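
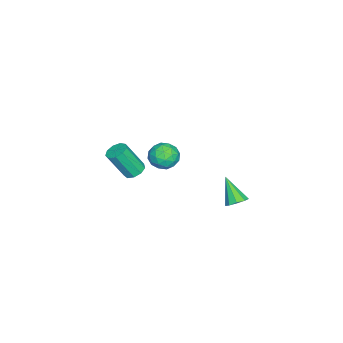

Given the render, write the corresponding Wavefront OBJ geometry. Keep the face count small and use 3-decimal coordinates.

v -1.93 -0.713 1.79
v -1.486 -0.406 1.118
v -0.734 -1.014 2.442
v -0.29 -0.707 1.77
v -0.739 -0.169 2.272
v -1.478 0.017 1.869
v -0.742 -1.437 1.691
v -1.481 -1.251 1.288
v -0.751 -0.853 1.057
v -0.75 -0.07 1.416
v -1.47 -1.35 2.144
v -1.469 -0.567 2.503
v -1.813 -0.533 1.397
v -0.407 -0.887 2.163
v -0.671 -0.571 2.459
v -0.41 -0.39 2.063
v -1.808 -0.284 1.838
v -1.547 -0.104 1.443
v -1.108 0.035 2.122
v -0.673 -1.316 2.117
v -0.412 -1.136 1.722
v -1.81 -1.03 1.497
v -1.549 -0.849 1.101
v -1.112 -1.455 1.438
v -1.12 -0.615 0.966
v -0.417 -0.793 1.349
v -0.683 -1.222 1.302
v -1.117 -1.112 1.065
v -1.119 -0.155 1.177
v -0.416 -0.332 1.56
v -0.68 -0.016 1.855
v -1.115 0.094 1.618
v -0.688 -0.418 1.141
v -1.804 -1.088 2
v -1.101 -1.265 2.383
v -1.105 -1.514 1.942
v -1.54 -1.404 1.705
v -1.803 -0.627 2.211
v -1.1 -0.805 2.594
v -1.103 -0.308 2.495
v -1.537 -0.198 2.258
v -1.532 -1.002 2.419
v -3.916 -3.266 -2.133
v -3.339 -3.466 -2.357
v -3.008 -4.354 -0.711
v -3.584 -4.154 -0.487
v -3.295 -3.073 -2.154
v -2.964 -3.962 -0.508
v -3.542 -2.77 -1.941
v -3.21 -3.659 -0.295
v -3.963 -2.699 -1.818
v -3.632 -3.588 -0.172
v -4.362 -2.893 -1.842
v -4.031 -3.782 -0.196
v -4.553 -3.262 -2.003
v -4.221 -4.151 -0.357
v -4.445 -3.632 -2.224
v -4.113 -4.521 -0.578
v -4.09 -3.831 -2.403
v -3.758 -4.72 -0.757
v -3.653 -3.765 -2.456
v -3.321 -4.654 -0.81
v -0.659 3.255 -0.465
v -0.29 2.759 -0.59
v -1.321 2.445 0.785
v -0.092 3.024 -0.314
v -0.159 3.397 -0.108
v -0.46 3.703 -0.07
v -0.854 3.799 -0.216
v -1.156 3.641 -0.479
v -1.226 3.301 -0.735
v -1.03 2.94 -0.865
v -0.66 2.726 -0.808
f 1 38 17
f 38 12 41
f 17 41 6
f 38 41 17
f 1 17 13
f 17 6 18
f 13 18 2
f 17 18 13
f 1 13 22
f 13 2 23
f 22 23 8
f 13 23 22
f 1 22 34
f 22 8 37
f 34 37 11
f 22 37 34
f 1 34 38
f 34 11 42
f 38 42 12
f 34 42 38
f 2 18 29
f 18 6 32
f 29 32 10
f 18 32 29
f 6 41 19
f 41 12 40
f 19 40 5
f 41 40 19
f 12 42 39
f 42 11 35
f 39 35 3
f 42 35 39
f 11 37 36
f 37 8 24
f 36 24 7
f 37 24 36
f 8 23 28
f 23 2 25
f 28 25 9
f 23 25 28
f 4 30 16
f 30 10 31
f 16 31 5
f 30 31 16
f 4 16 14
f 16 5 15
f 14 15 3
f 16 15 14
f 4 14 21
f 14 3 20
f 21 20 7
f 14 20 21
f 4 21 26
f 21 7 27
f 26 27 9
f 21 27 26
f 4 26 30
f 26 9 33
f 30 33 10
f 26 33 30
f 5 31 19
f 31 10 32
f 19 32 6
f 31 32 19
f 3 15 39
f 15 5 40
f 39 40 12
f 15 40 39
f 7 20 36
f 20 3 35
f 36 35 11
f 20 35 36
f 9 27 28
f 27 7 24
f 28 24 8
f 27 24 28
f 10 33 29
f 33 9 25
f 29 25 2
f 33 25 29
f 44 43 47
f 44 47 45
f 45 47 48
f 45 48 46
f 47 43 49
f 47 49 48
f 48 49 50
f 48 50 46
f 49 43 51
f 49 51 50
f 50 51 52
f 50 52 46
f 51 43 53
f 51 53 52
f 52 53 54
f 52 54 46
f 53 43 55
f 53 55 54
f 54 55 56
f 54 56 46
f 55 43 57
f 55 57 56
f 56 57 58
f 56 58 46
f 57 43 59
f 57 59 58
f 58 59 60
f 58 60 46
f 59 43 61
f 59 61 60
f 60 61 62
f 60 62 46
f 61 43 44
f 61 44 62
f 62 44 45
f 62 45 46
f 64 63 66
f 64 66 65
f 66 63 67
f 66 67 65
f 67 63 68
f 67 68 65
f 68 63 69
f 68 69 65
f 69 63 70
f 69 70 65
f 70 63 71
f 70 71 65
f 71 63 72
f 71 72 65
f 72 63 73
f 72 73 65
f 73 63 64
f 73 64 65



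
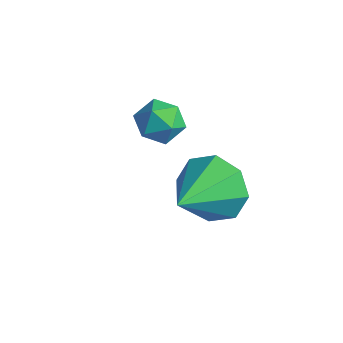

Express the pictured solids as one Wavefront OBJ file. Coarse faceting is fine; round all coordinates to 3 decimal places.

v 0.635 1.529 1.956
v 1.059 1.275 2.53
v 0.621 0.405 1.47
v 1.045 0.151 2.044
v 0.328 0.362 2.167
v 0.337 1.057 2.467
v 1.343 0.623 1.533
v 1.352 1.318 1.833
v 1.497 0.716 2.268
v 0.869 0.554 2.66
v 0.811 1.126 1.34
v 0.183 0.964 1.732
v 3.513 0.35 1.539
v 4.4 0.358 0.996
v 4.007 -1.23 2.321
v 4.469 0.727 1.697
v 3.979 0.875 2.306
v 3.216 0.715 2.466
v 2.627 0.342 2.083
v 2.557 -0.027 1.381
v 3.048 -0.176 0.772
v 3.811 -0.016 0.612
f 1 12 6
f 1 6 2
f 1 2 8
f 1 8 11
f 1 11 12
f 2 6 10
f 6 12 5
f 12 11 3
f 11 8 7
f 8 2 9
f 4 10 5
f 4 5 3
f 4 3 7
f 4 7 9
f 4 9 10
f 5 10 6
f 3 5 12
f 7 3 11
f 9 7 8
f 10 9 2
f 14 13 16
f 14 16 15
f 16 13 17
f 16 17 15
f 17 13 18
f 17 18 15
f 18 13 19
f 18 19 15
f 19 13 20
f 19 20 15
f 20 13 21
f 20 21 15
f 21 13 22
f 21 22 15
f 22 13 14
f 22 14 15



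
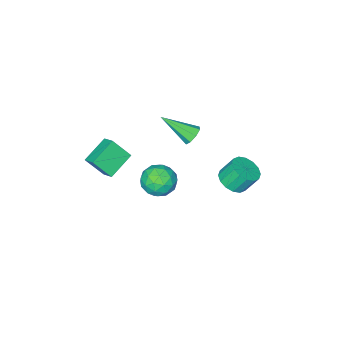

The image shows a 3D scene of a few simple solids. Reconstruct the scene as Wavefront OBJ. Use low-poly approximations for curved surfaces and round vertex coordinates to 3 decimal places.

v 2.021 -1.414 3.332
v 2.146 -0.576 3.825
v 3.548 -1.208 2.592
v 3.674 -0.37 3.085
v 2.666 -2.17 4.455
v 2.792 -1.332 4.948
v 4.194 -1.964 3.715
v 4.319 -1.126 4.208
v -3.359 1.458 -0.541
v -2.511 1.824 -0.321
v -3.032 2.349 0.82
v -3.881 1.982 0.601
v -2.736 2.173 -0.585
v -3.258 2.698 0.556
v -3.128 2.33 -0.836
v -3.65 2.855 0.305
v -3.582 2.254 -1.009
v -4.104 2.778 0.132
v -3.977 1.964 -1.056
v -4.498 2.488 0.085
v -4.205 1.538 -0.965
v -4.727 2.063 0.177
v -4.208 1.091 -0.76
v -4.729 1.616 0.381
v -3.982 0.742 -0.496
v -4.504 1.267 0.645
v -3.59 0.585 -0.245
v -4.112 1.11 0.896
v -3.136 0.662 -0.072
v -3.658 1.186 1.069
v -2.742 0.952 -0.025
v -3.263 1.476 1.116
v -2.513 1.377 -0.117
v -3.035 1.902 1.025
v -2.151 -0.502 2.883
v -1.612 -0.091 2.937
v -1.129 -1.998 4.097
v -1.958 -0.017 3.319
v -2.417 -0.228 3.445
v -2.72 -0.6 3.242
v -2.689 -0.914 2.829
v -2.343 -0.988 2.447
v -1.884 -0.777 2.321
v -1.581 -0.405 2.524
v -0.293 0.269 1.169
v 0.26 0.529 0.263
v 1.1 -0.649 1.757
v 1.653 -0.389 0.851
v 1.422 0.383 1.589
v 0.56 0.95 1.226
v 0.8 -1.07 0.794
v -0.062 -0.503 0.431
v 0.935 -0.299 0.031
v 1.32 0.599 0.522
v 0.04 -0.719 1.498
v 0.425 0.179 1.989
v -0.139 0.48 0.664
v 1.499 -0.6 1.356
v 1.363 -0.145 1.79
v 1.688 0.007 1.257
v 0.037 0.727 1.23
v 0.363 0.88 0.697
v 1.046 0.794 1.477
v 0.997 -1 1.323
v 1.323 -0.847 0.79
v -0.328 -0.127 0.763
v -0.003 0.025 0.23
v 0.314 -0.914 0.543
v 0.583 0.145 -0.005
v 1.402 -0.394 0.341
v 0.9 -0.795 0.308
v 0.394 -0.461 0.094
v 0.809 0.673 0.284
v 1.628 0.134 0.629
v 1.492 0.588 1.063
v 0.986 0.921 0.85
v 1.206 0.186 0.147
v -0.268 -0.254 1.391
v 0.551 -0.793 1.736
v 0.374 -1.041 1.17
v -0.132 -0.708 0.957
v -0.042 0.274 1.679
v 0.777 -0.265 2.025
v 0.966 0.341 1.926
v 0.46 0.675 1.712
v 0.154 -0.306 1.873
f 2 4 1
f 5 2 1
f 1 4 3
f 3 5 1
f 2 8 4
f 6 2 5
f 6 8 2
f 4 8 3
f 7 5 3
f 3 8 7
f 7 6 5
f 8 6 7
f 10 9 13
f 10 13 11
f 11 13 14
f 11 14 12
f 13 9 15
f 13 15 14
f 14 15 16
f 14 16 12
f 15 9 17
f 15 17 16
f 16 17 18
f 16 18 12
f 17 9 19
f 17 19 18
f 18 19 20
f 18 20 12
f 19 9 21
f 19 21 20
f 20 21 22
f 20 22 12
f 21 9 23
f 21 23 22
f 22 23 24
f 22 24 12
f 23 9 25
f 23 25 24
f 24 25 26
f 24 26 12
f 25 9 27
f 25 27 26
f 26 27 28
f 26 28 12
f 27 9 29
f 27 29 28
f 28 29 30
f 28 30 12
f 29 9 31
f 29 31 30
f 30 31 32
f 30 32 12
f 31 9 33
f 31 33 32
f 32 33 34
f 32 34 12
f 33 9 10
f 33 10 34
f 34 10 11
f 34 11 12
f 36 35 38
f 36 38 37
f 38 35 39
f 38 39 37
f 39 35 40
f 39 40 37
f 40 35 41
f 40 41 37
f 41 35 42
f 41 42 37
f 42 35 43
f 42 43 37
f 43 35 44
f 43 44 37
f 44 35 36
f 44 36 37
f 45 82 61
f 82 56 85
f 61 85 50
f 82 85 61
f 45 61 57
f 61 50 62
f 57 62 46
f 61 62 57
f 45 57 66
f 57 46 67
f 66 67 52
f 57 67 66
f 45 66 78
f 66 52 81
f 78 81 55
f 66 81 78
f 45 78 82
f 78 55 86
f 82 86 56
f 78 86 82
f 46 62 73
f 62 50 76
f 73 76 54
f 62 76 73
f 50 85 63
f 85 56 84
f 63 84 49
f 85 84 63
f 56 86 83
f 86 55 79
f 83 79 47
f 86 79 83
f 55 81 80
f 81 52 68
f 80 68 51
f 81 68 80
f 52 67 72
f 67 46 69
f 72 69 53
f 67 69 72
f 48 74 60
f 74 54 75
f 60 75 49
f 74 75 60
f 48 60 58
f 60 49 59
f 58 59 47
f 60 59 58
f 48 58 65
f 58 47 64
f 65 64 51
f 58 64 65
f 48 65 70
f 65 51 71
f 70 71 53
f 65 71 70
f 48 70 74
f 70 53 77
f 74 77 54
f 70 77 74
f 49 75 63
f 75 54 76
f 63 76 50
f 75 76 63
f 47 59 83
f 59 49 84
f 83 84 56
f 59 84 83
f 51 64 80
f 64 47 79
f 80 79 55
f 64 79 80
f 53 71 72
f 71 51 68
f 72 68 52
f 71 68 72
f 54 77 73
f 77 53 69
f 73 69 46
f 77 69 73



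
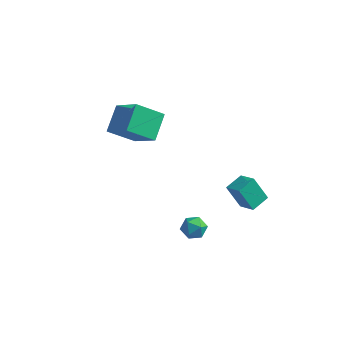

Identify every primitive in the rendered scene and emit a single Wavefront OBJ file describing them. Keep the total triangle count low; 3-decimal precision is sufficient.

v -4.793 -0.566 2.901
v -3.365 -1.181 4.078
v -4.958 0.726 3.776
v -3.53 0.112 4.954
v -3.69 0.208 1.966
v -2.262 -0.406 3.144
v -3.855 1.501 2.842
v -2.427 0.886 4.019
v 0.694 -1.71 -0.677
v 1.318 -1.993 -0.566
v 0.222 -2.727 -0.614
v 0.846 -3.01 -0.503
v 0.556 -2.608 -0.017
v 0.847 -1.98 -0.056
v 0.693 -2.74 -1.124
v 0.984 -2.112 -1.163
v 1.317 -2.629 -0.842
v 1.232 -2.548 -0.158
v 0.308 -2.172 -1.022
v 0.223 -2.091 -0.338
v 1.041 0.552 0.084
v 1.908 0.137 0.576
v 1.36 1.511 0.331
v 2.227 1.095 0.823
v 1.773 0.625 -1.143
v 2.64 0.209 -0.651
v 2.092 1.583 -0.896
v 2.959 1.168 -0.404
f 2 4 1
f 5 2 1
f 1 4 3
f 3 5 1
f 2 8 4
f 6 2 5
f 6 8 2
f 4 8 3
f 7 5 3
f 3 8 7
f 7 6 5
f 8 6 7
f 9 20 14
f 9 14 10
f 9 10 16
f 9 16 19
f 9 19 20
f 10 14 18
f 14 20 13
f 20 19 11
f 19 16 15
f 16 10 17
f 12 18 13
f 12 13 11
f 12 11 15
f 12 15 17
f 12 17 18
f 13 18 14
f 11 13 20
f 15 11 19
f 17 15 16
f 18 17 10
f 22 24 21
f 25 22 21
f 21 24 23
f 23 25 21
f 22 28 24
f 26 22 25
f 26 28 22
f 24 28 23
f 27 25 23
f 23 28 27
f 27 26 25
f 28 26 27



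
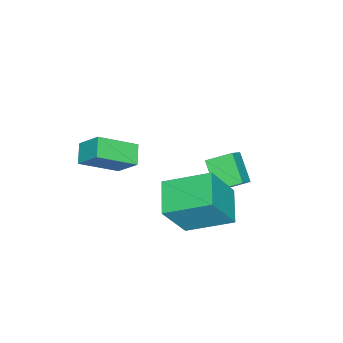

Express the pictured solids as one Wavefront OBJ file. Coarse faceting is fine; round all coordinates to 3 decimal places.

v 0.381 -0.608 -1.955
v 1.311 -1.156 -0.084
v -0.321 1.231 -1.067
v 0.608 0.683 0.804
v 1.712 0.117 -2.404
v 2.641 -0.431 -0.533
v 1.009 1.956 -1.516
v 1.939 1.408 0.355
v -2.969 -1.036 -2.718
v -2.258 -1.054 -2.089
v -3.456 -0.04 -2.139
v -2.744 -0.058 -1.51
v -2.176 -0.142 -3.59
v -1.464 -0.16 -2.961
v -2.662 0.854 -3.011
v -1.951 0.836 -2.382
v 1.1 -3.24 -0.662
v 0.317 -3.627 -0.241
v 1.182 -2.312 0.343
v 0.399 -2.7 0.764
v 2.221 -4.42 0.336
v 1.438 -4.808 0.757
v 2.303 -3.493 1.341
v 1.52 -3.88 1.762
f 2 4 1
f 5 2 1
f 1 4 3
f 3 5 1
f 2 8 4
f 6 2 5
f 6 8 2
f 4 8 3
f 7 5 3
f 3 8 7
f 7 6 5
f 8 6 7
f 10 12 9
f 13 10 9
f 9 12 11
f 11 13 9
f 10 16 12
f 14 10 13
f 14 16 10
f 12 16 11
f 15 13 11
f 11 16 15
f 15 14 13
f 16 14 15
f 18 20 17
f 21 18 17
f 17 20 19
f 19 21 17
f 18 24 20
f 22 18 21
f 22 24 18
f 20 24 19
f 23 21 19
f 19 24 23
f 23 22 21
f 24 22 23



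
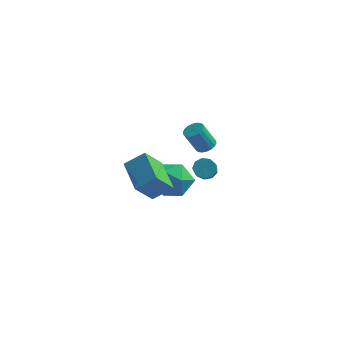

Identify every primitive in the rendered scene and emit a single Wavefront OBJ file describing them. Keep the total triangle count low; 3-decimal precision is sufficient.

v 3.473 3.255 -2.213
v 4.085 3.324 -2.345
v 4.559 1.734 -0.979
v 3.947 1.665 -0.847
v 3.977 3.577 -2.014
v 4.45 1.986 -0.647
v 3.633 3.679 -1.775
v 4.106 2.089 -0.409
v 3.214 3.583 -1.742
v 3.687 1.992 -0.375
v 2.916 3.334 -1.929
v 3.39 1.743 -0.563
v 2.88 3.048 -2.25
v 3.353 1.457 -0.883
v 3.121 2.859 -2.553
v 3.594 1.268 -1.186
v 3.527 2.855 -2.697
v 4 1.265 -1.33
v 3.908 3.039 -2.615
v 4.381 1.449 -1.249
v 2.173 0.412 -0.162
v 3.265 0.197 0.254
v 2.555 -0.657 -1.714
v 3.647 -0.872 -1.298
v 2.701 -1.34 -0.753
v 2.465 -0.68 0.206
v 3.355 0.22 -1.666
v 3.119 0.88 -0.707
v 3.996 0.079 -0.675
v 3.591 -0.886 -0.111
v 2.229 0.426 -1.349
v 1.824 -0.539 -0.785
v 2.805 -2.852 -0.333
v 2.26 -3.799 0.956
v 1.651 -1.403 0.243
v 1.105 -2.35 1.532
v 3.755 -2.39 0.408
v 3.209 -3.337 1.697
v 2.6 -0.941 0.984
v 2.055 -1.888 2.273
v 3.173 4.122 -0.949
v 3.6 4.461 -0.675
v 3.014 4.117 0.663
v 2.587 3.778 0.389
v 3.399 4.639 -0.717
v 2.813 4.295 0.621
v 3.153 4.715 -0.805
v 2.568 4.37 0.533
v 2.912 4.673 -0.921
v 2.326 4.329 0.416
v 2.722 4.522 -1.043
v 2.136 4.178 0.294
v 2.621 4.292 -1.146
v 2.036 3.948 0.191
v 2.63 4.028 -1.211
v 2.044 3.684 0.127
v 2.746 3.783 -1.223
v 2.16 3.439 0.115
v 2.947 3.605 -1.181
v 2.361 3.261 0.157
v 3.192 3.53 -1.093
v 2.607 3.185 0.245
v 3.434 3.571 -0.976
v 2.848 3.227 0.361
v 3.624 3.722 -0.854
v 3.038 3.378 0.483
v 3.724 3.952 -0.751
v 3.139 3.608 0.586
v 3.716 4.216 -0.687
v 3.13 3.872 0.651
f 2 1 5
f 2 5 3
f 3 5 6
f 3 6 4
f 5 1 7
f 5 7 6
f 6 7 8
f 6 8 4
f 7 1 9
f 7 9 8
f 8 9 10
f 8 10 4
f 9 1 11
f 9 11 10
f 10 11 12
f 10 12 4
f 11 1 13
f 11 13 12
f 12 13 14
f 12 14 4
f 13 1 15
f 13 15 14
f 14 15 16
f 14 16 4
f 15 1 17
f 15 17 16
f 16 17 18
f 16 18 4
f 17 1 19
f 17 19 18
f 18 19 20
f 18 20 4
f 19 1 2
f 19 2 20
f 20 2 3
f 20 3 4
f 21 32 26
f 21 26 22
f 21 22 28
f 21 28 31
f 21 31 32
f 22 26 30
f 26 32 25
f 32 31 23
f 31 28 27
f 28 22 29
f 24 30 25
f 24 25 23
f 24 23 27
f 24 27 29
f 24 29 30
f 25 30 26
f 23 25 32
f 27 23 31
f 29 27 28
f 30 29 22
f 34 36 33
f 37 34 33
f 33 36 35
f 35 37 33
f 34 40 36
f 38 34 37
f 38 40 34
f 36 40 35
f 39 37 35
f 35 40 39
f 39 38 37
f 40 38 39
f 42 41 45
f 42 45 43
f 43 45 46
f 43 46 44
f 45 41 47
f 45 47 46
f 46 47 48
f 46 48 44
f 47 41 49
f 47 49 48
f 48 49 50
f 48 50 44
f 49 41 51
f 49 51 50
f 50 51 52
f 50 52 44
f 51 41 53
f 51 53 52
f 52 53 54
f 52 54 44
f 53 41 55
f 53 55 54
f 54 55 56
f 54 56 44
f 55 41 57
f 55 57 56
f 56 57 58
f 56 58 44
f 57 41 59
f 57 59 58
f 58 59 60
f 58 60 44
f 59 41 61
f 59 61 60
f 60 61 62
f 60 62 44
f 61 41 63
f 61 63 62
f 62 63 64
f 62 64 44
f 63 41 65
f 63 65 64
f 64 65 66
f 64 66 44
f 65 41 67
f 65 67 66
f 66 67 68
f 66 68 44
f 67 41 69
f 67 69 68
f 68 69 70
f 68 70 44
f 69 41 42
f 69 42 70
f 70 42 43
f 70 43 44



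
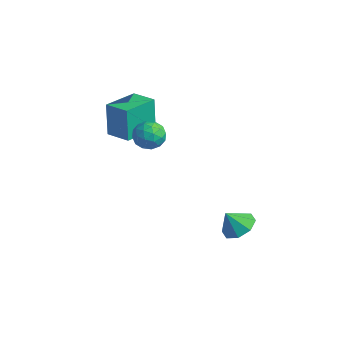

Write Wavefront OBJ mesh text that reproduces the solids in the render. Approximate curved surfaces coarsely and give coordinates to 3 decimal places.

v -0.945 -0.153 2.598
v -0.183 -0.182 2.326
v -1.237 -1.218 1.894
v -0.475 -1.247 1.622
v -0.634 -1.41 2.399
v -0.453 -0.751 2.834
v -0.967 -0.649 1.386
v -0.786 0.01 1.821
v -0.197 -0.488 1.577
v 0.009 -0.958 2.203
v -1.429 -0.442 2.017
v -1.223 -0.912 2.643
v -0.538 -0.074 2.524
v -0.882 -1.326 1.696
v -0.975 -1.422 2.153
v -0.527 -1.439 1.993
v -0.697 -0.408 2.822
v -0.249 -0.425 2.662
v -0.514 -1.147 2.706
v -1.171 -0.975 1.558
v -0.723 -0.992 1.398
v -0.893 0.039 2.227
v -0.445 0.022 2.067
v -0.906 -0.253 1.514
v -0.098 -0.271 1.923
v -0.27 -0.897 1.51
v -0.559 -0.546 1.371
v -0.453 -0.159 1.626
v 0.023 -0.547 2.291
v -0.149 -1.174 1.878
v -0.242 -1.269 2.335
v -0.136 -0.882 2.59
v 0.015 -0.728 1.851
v -1.271 -0.226 2.342
v -1.443 -0.853 1.929
v -1.284 -0.518 1.63
v -1.178 -0.131 1.885
v -1.15 -0.503 2.71
v -1.322 -1.129 2.297
v -0.967 -1.241 2.594
v -0.861 -0.854 2.849
v -1.435 -0.672 2.369
v 1.54 2.646 -4.252
v 2.403 2.62 -3.997
v 1.24 2.094 -3.288
v 2.079 3.186 -3.774
v 1.44 3.435 -3.831
v 0.859 3.222 -4.134
v 0.678 2.672 -4.506
v 1.001 2.106 -4.729
v 1.641 1.857 -4.672
v 2.222 2.069 -4.369
v -3.814 -0.772 0.464
v -4.048 -0.663 2.286
v -4.168 1.027 0.311
v -4.402 1.136 2.133
v -2.578 -0.516 0.607
v -2.812 -0.407 2.429
v -2.932 1.283 0.454
v -3.166 1.392 2.276
f 1 38 17
f 38 12 41
f 17 41 6
f 38 41 17
f 1 17 13
f 17 6 18
f 13 18 2
f 17 18 13
f 1 13 22
f 13 2 23
f 22 23 8
f 13 23 22
f 1 22 34
f 22 8 37
f 34 37 11
f 22 37 34
f 1 34 38
f 34 11 42
f 38 42 12
f 34 42 38
f 2 18 29
f 18 6 32
f 29 32 10
f 18 32 29
f 6 41 19
f 41 12 40
f 19 40 5
f 41 40 19
f 12 42 39
f 42 11 35
f 39 35 3
f 42 35 39
f 11 37 36
f 37 8 24
f 36 24 7
f 37 24 36
f 8 23 28
f 23 2 25
f 28 25 9
f 23 25 28
f 4 30 16
f 30 10 31
f 16 31 5
f 30 31 16
f 4 16 14
f 16 5 15
f 14 15 3
f 16 15 14
f 4 14 21
f 14 3 20
f 21 20 7
f 14 20 21
f 4 21 26
f 21 7 27
f 26 27 9
f 21 27 26
f 4 26 30
f 26 9 33
f 30 33 10
f 26 33 30
f 5 31 19
f 31 10 32
f 19 32 6
f 31 32 19
f 3 15 39
f 15 5 40
f 39 40 12
f 15 40 39
f 7 20 36
f 20 3 35
f 36 35 11
f 20 35 36
f 9 27 28
f 27 7 24
f 28 24 8
f 27 24 28
f 10 33 29
f 33 9 25
f 29 25 2
f 33 25 29
f 44 43 46
f 44 46 45
f 46 43 47
f 46 47 45
f 47 43 48
f 47 48 45
f 48 43 49
f 48 49 45
f 49 43 50
f 49 50 45
f 50 43 51
f 50 51 45
f 51 43 52
f 51 52 45
f 52 43 44
f 52 44 45
f 54 56 53
f 57 54 53
f 53 56 55
f 55 57 53
f 54 60 56
f 58 54 57
f 58 60 54
f 56 60 55
f 59 57 55
f 55 60 59
f 59 58 57
f 60 58 59



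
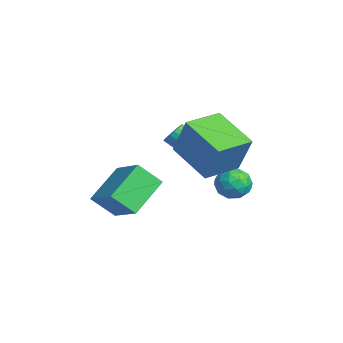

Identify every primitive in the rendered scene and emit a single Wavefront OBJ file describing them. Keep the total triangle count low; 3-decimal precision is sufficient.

v 2.259 -0.534 -0.756
v 2.985 -0.219 0.949
v 1.543 0.964 -0.727
v 2.269 1.278 0.978
v 3.931 0.282 -1.618
v 4.657 0.596 0.087
v 3.215 1.779 -1.589
v 3.941 2.094 0.116
v 2.167 2.454 -2.716
v 2.454 2.156 -3.4
v 1.046 1.844 -2.92
v 1.333 1.546 -3.604
v 1.626 1.295 -2.905
v 2.32 1.672 -2.778
v 1.18 2.328 -3.542
v 1.874 2.705 -3.415
v 1.844 2.078 -3.91
v 2.12 1.44 -3.516
v 1.38 2.56 -2.804
v 1.656 1.922 -2.41
v 2.409 2.359 -3.04
v 1.091 1.641 -3.28
v 1.264 1.494 -2.869
v 1.432 1.319 -3.271
v 2.33 2.074 -2.675
v 2.499 1.899 -3.077
v 2.012 1.393 -2.786
v 1.001 2.101 -3.243
v 1.17 1.926 -3.645
v 2.068 2.681 -3.049
v 2.236 2.506 -3.451
v 1.488 2.607 -3.534
v 2.219 2.138 -3.742
v 1.56 1.779 -3.862
v 1.47 2.239 -3.825
v 1.878 2.46 -3.751
v 2.381 1.762 -3.51
v 1.722 1.404 -3.63
v 1.895 1.256 -3.219
v 2.302 1.478 -3.145
v 2.023 1.717 -3.81
v 1.778 2.596 -2.69
v 1.119 2.238 -2.81
v 1.198 2.522 -3.175
v 1.605 2.744 -3.101
v 1.94 2.221 -2.458
v 1.281 1.862 -2.578
v 1.622 1.54 -2.569
v 2.03 1.761 -2.495
v 1.477 2.283 -2.51
v 1.084 0.731 -1.446
v 1.313 0.989 -1.018
v 0.786 0.148 -0.226
v 0.556 -0.111 -0.654
v 1.113 1.097 -1.037
v 0.585 0.256 -0.245
v 0.907 1.142 -1.127
v 0.379 0.301 -0.335
v 0.732 1.116 -1.271
v 0.204 0.275 -0.48
v 0.618 1.023 -1.446
v 0.09 0.182 -0.655
v 0.584 0.879 -1.621
v 0.056 0.038 -0.829
v 0.637 0.71 -1.766
v 0.109 -0.131 -0.974
v 0.767 0.544 -1.855
v 0.239 -0.297 -1.063
v 0.952 0.411 -1.874
v 0.424 -0.43 -1.082
v 1.16 0.333 -1.818
v 0.632 -0.508 -1.026
v 1.354 0.323 -1.698
v 0.826 -0.518 -0.907
v 1.502 0.384 -1.535
v 0.974 -0.457 -0.743
v 1.578 0.505 -1.356
v 1.05 -0.336 -0.564
v 1.568 0.665 -1.193
v 1.04 -0.176 -0.401
v 1.474 0.836 -1.073
v 0.946 -0.005 -0.281
v 1.778 -2.699 -4.324
v 1.58 -3.614 -3.393
v 0.768 -1.424 -3.285
v 0.57 -2.339 -2.355
v 3.23 -2.201 -3.525
v 3.032 -3.116 -2.595
v 2.22 -0.926 -2.487
v 2.022 -1.841 -1.556
f 2 4 1
f 5 2 1
f 1 4 3
f 3 5 1
f 2 8 4
f 6 2 5
f 6 8 2
f 4 8 3
f 7 5 3
f 3 8 7
f 7 6 5
f 8 6 7
f 9 46 25
f 46 20 49
f 25 49 14
f 46 49 25
f 9 25 21
f 25 14 26
f 21 26 10
f 25 26 21
f 9 21 30
f 21 10 31
f 30 31 16
f 21 31 30
f 9 30 42
f 30 16 45
f 42 45 19
f 30 45 42
f 9 42 46
f 42 19 50
f 46 50 20
f 42 50 46
f 10 26 37
f 26 14 40
f 37 40 18
f 26 40 37
f 14 49 27
f 49 20 48
f 27 48 13
f 49 48 27
f 20 50 47
f 50 19 43
f 47 43 11
f 50 43 47
f 19 45 44
f 45 16 32
f 44 32 15
f 45 32 44
f 16 31 36
f 31 10 33
f 36 33 17
f 31 33 36
f 12 38 24
f 38 18 39
f 24 39 13
f 38 39 24
f 12 24 22
f 24 13 23
f 22 23 11
f 24 23 22
f 12 22 29
f 22 11 28
f 29 28 15
f 22 28 29
f 12 29 34
f 29 15 35
f 34 35 17
f 29 35 34
f 12 34 38
f 34 17 41
f 38 41 18
f 34 41 38
f 13 39 27
f 39 18 40
f 27 40 14
f 39 40 27
f 11 23 47
f 23 13 48
f 47 48 20
f 23 48 47
f 15 28 44
f 28 11 43
f 44 43 19
f 28 43 44
f 17 35 36
f 35 15 32
f 36 32 16
f 35 32 36
f 18 41 37
f 41 17 33
f 37 33 10
f 41 33 37
f 52 51 55
f 52 55 53
f 53 55 56
f 53 56 54
f 55 51 57
f 55 57 56
f 56 57 58
f 56 58 54
f 57 51 59
f 57 59 58
f 58 59 60
f 58 60 54
f 59 51 61
f 59 61 60
f 60 61 62
f 60 62 54
f 61 51 63
f 61 63 62
f 62 63 64
f 62 64 54
f 63 51 65
f 63 65 64
f 64 65 66
f 64 66 54
f 65 51 67
f 65 67 66
f 66 67 68
f 66 68 54
f 67 51 69
f 67 69 68
f 68 69 70
f 68 70 54
f 69 51 71
f 69 71 70
f 70 71 72
f 70 72 54
f 71 51 73
f 71 73 72
f 72 73 74
f 72 74 54
f 73 51 75
f 73 75 74
f 74 75 76
f 74 76 54
f 75 51 77
f 75 77 76
f 76 77 78
f 76 78 54
f 77 51 79
f 77 79 78
f 78 79 80
f 78 80 54
f 79 51 81
f 79 81 80
f 80 81 82
f 80 82 54
f 81 51 52
f 81 52 82
f 82 52 53
f 82 53 54
f 84 86 83
f 87 84 83
f 83 86 85
f 85 87 83
f 84 90 86
f 88 84 87
f 88 90 84
f 86 90 85
f 89 87 85
f 85 90 89
f 89 88 87
f 90 88 89



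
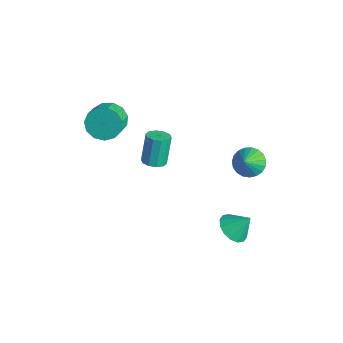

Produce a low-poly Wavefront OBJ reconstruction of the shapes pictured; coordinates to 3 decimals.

v -3.53 -2.063 3.175
v -2.775 -1.766 2.525
v -1.934 -2.479 3.175
v -2.69 -2.777 3.825
v -2.78 -1.375 2.961
v -1.94 -2.088 3.612
v -3.024 -1.202 3.465
v -2.184 -1.916 4.116
v -3.429 -1.303 3.877
v -2.588 -2.017 4.528
v -3.865 -1.645 4.066
v -3.025 -2.359 4.717
v -4.196 -2.12 3.972
v -3.355 -2.834 4.622
v -4.315 -2.577 3.625
v -3.474 -3.29 4.275
v -4.185 -2.871 3.135
v -3.344 -3.584 3.785
v -3.847 -2.908 2.657
v -3.006 -3.621 3.308
v -3.408 -2.677 2.344
v -2.568 -3.391 2.995
v -3.009 -2.251 2.295
v -2.168 -2.965 2.945
v 2.647 2.981 2.74
v 3.421 3.016 2.283
v 3.253 2.339 3.72
v 3.434 3.332 2.482
v 3.311 3.588 2.726
v 3.072 3.739 2.972
v 2.761 3.759 3.178
v 2.429 3.644 3.308
v 2.135 3.414 3.34
v 1.929 3.11 3.268
v 1.848 2.783 3.104
v 1.904 2.491 2.878
v 2.089 2.283 2.628
v 2.371 2.196 2.397
v 2.7 2.244 2.225
v 3.019 2.42 2.142
v 3.275 2.693 2.163
v -3.106 0.339 -1.564
v -2.712 -0.19 -1.302
v -3.159 0.332 0.426
v -3.554 0.861 0.164
v -2.455 0.163 -1.342
v -2.902 0.686 0.386
v -2.447 0.584 -1.467
v -2.894 1.106 0.261
v -2.691 0.911 -1.629
v -3.138 1.433 0.099
v -3.093 1.019 -1.766
v -3.541 1.542 -0.038
v -3.501 0.868 -1.826
v -3.948 1.39 -0.098
v -3.758 0.514 -1.786
v -4.205 1.037 -0.058
v -3.766 0.094 -1.661
v -4.213 0.616 0.067
v -3.522 -0.233 -1.499
v -3.969 0.289 0.229
v -3.119 -0.342 -1.362
v -3.567 0.181 0.366
v 3.58 1.629 -1.622
v 4.33 1.052 -1.542
v 4.04 2.371 -0.578
v 4.473 1.404 -1.855
v 4.377 1.816 -2.105
v 4.067 2.178 -2.226
v 3.626 2.393 -2.185
v 3.174 2.404 -1.993
v 2.83 2.207 -1.701
v 2.687 1.855 -1.389
v 2.784 1.443 -1.138
v 3.094 1.081 -1.018
v 3.534 0.866 -1.059
v 3.987 0.855 -1.251
f 2 1 5
f 2 5 3
f 3 5 6
f 3 6 4
f 5 1 7
f 5 7 6
f 6 7 8
f 6 8 4
f 7 1 9
f 7 9 8
f 8 9 10
f 8 10 4
f 9 1 11
f 9 11 10
f 10 11 12
f 10 12 4
f 11 1 13
f 11 13 12
f 12 13 14
f 12 14 4
f 13 1 15
f 13 15 14
f 14 15 16
f 14 16 4
f 15 1 17
f 15 17 16
f 16 17 18
f 16 18 4
f 17 1 19
f 17 19 18
f 18 19 20
f 18 20 4
f 19 1 21
f 19 21 20
f 20 21 22
f 20 22 4
f 21 1 23
f 21 23 22
f 22 23 24
f 22 24 4
f 23 1 2
f 23 2 24
f 24 2 3
f 24 3 4
f 26 25 28
f 26 28 27
f 28 25 29
f 28 29 27
f 29 25 30
f 29 30 27
f 30 25 31
f 30 31 27
f 31 25 32
f 31 32 27
f 32 25 33
f 32 33 27
f 33 25 34
f 33 34 27
f 34 25 35
f 34 35 27
f 35 25 36
f 35 36 27
f 36 25 37
f 36 37 27
f 37 25 38
f 37 38 27
f 38 25 39
f 38 39 27
f 39 25 40
f 39 40 27
f 40 25 41
f 40 41 27
f 41 25 26
f 41 26 27
f 43 42 46
f 43 46 44
f 44 46 47
f 44 47 45
f 46 42 48
f 46 48 47
f 47 48 49
f 47 49 45
f 48 42 50
f 48 50 49
f 49 50 51
f 49 51 45
f 50 42 52
f 50 52 51
f 51 52 53
f 51 53 45
f 52 42 54
f 52 54 53
f 53 54 55
f 53 55 45
f 54 42 56
f 54 56 55
f 55 56 57
f 55 57 45
f 56 42 58
f 56 58 57
f 57 58 59
f 57 59 45
f 58 42 60
f 58 60 59
f 59 60 61
f 59 61 45
f 60 42 62
f 60 62 61
f 61 62 63
f 61 63 45
f 62 42 43
f 62 43 63
f 63 43 44
f 63 44 45
f 65 64 67
f 65 67 66
f 67 64 68
f 67 68 66
f 68 64 69
f 68 69 66
f 69 64 70
f 69 70 66
f 70 64 71
f 70 71 66
f 71 64 72
f 71 72 66
f 72 64 73
f 72 73 66
f 73 64 74
f 73 74 66
f 74 64 75
f 74 75 66
f 75 64 76
f 75 76 66
f 76 64 77
f 76 77 66
f 77 64 65
f 77 65 66



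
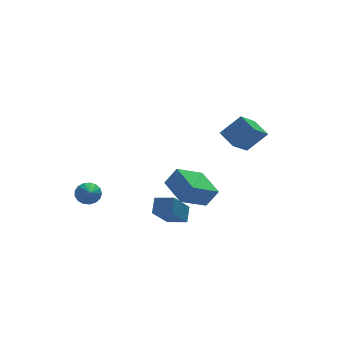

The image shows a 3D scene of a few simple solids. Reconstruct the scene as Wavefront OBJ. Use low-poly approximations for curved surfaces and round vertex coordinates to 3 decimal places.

v 3.699 -2.362 2.779
v 3.372 -1.274 3.301
v 2.588 -2.141 1.622
v 2.261 -1.053 2.144
v 4.839 -1.567 1.836
v 4.512 -0.479 2.358
v 3.728 -1.346 0.679
v 3.401 -0.258 1.201
v -3.466 4.355 -4.278
v -3.153 3.95 -4.853
v -3.674 3.205 -3.582
v -2.866 4.03 -4.635
v -2.717 4.185 -4.336
v -2.74 4.378 -4.023
v -2.929 4.566 -3.769
v -3.241 4.706 -3.631
v -3.605 4.765 -3.642
v -3.937 4.731 -3.798
v -4.161 4.61 -4.065
v -4.226 4.43 -4.38
v -4.117 4.234 -4.672
v -3.859 4.065 -4.874
v -3.511 3.962 -4.939
v 0.636 -3.348 -1.91
v -0.966 -3.814 -1.065
v 0.392 -1.541 -1.377
v -1.21 -2.007 -0.532
v 1.25 -3.573 -0.868
v -0.352 -4.039 -0.023
v 1.006 -1.766 -0.335
v -0.596 -2.232 0.51
v -0.865 -2.253 -2.79
v -0.49 -1.585 -2.043
v -1.731 -1.514 -3.016
v -1.355 -0.846 -2.269
v 0.335 -1.294 -4.251
v 0.711 -0.626 -3.504
v -0.53 -0.555 -4.477
v -0.155 0.113 -3.73
f 2 4 1
f 5 2 1
f 1 4 3
f 3 5 1
f 2 8 4
f 6 2 5
f 6 8 2
f 4 8 3
f 7 5 3
f 3 8 7
f 7 6 5
f 8 6 7
f 10 9 12
f 10 12 11
f 12 9 13
f 12 13 11
f 13 9 14
f 13 14 11
f 14 9 15
f 14 15 11
f 15 9 16
f 15 16 11
f 16 9 17
f 16 17 11
f 17 9 18
f 17 18 11
f 18 9 19
f 18 19 11
f 19 9 20
f 19 20 11
f 20 9 21
f 20 21 11
f 21 9 22
f 21 22 11
f 22 9 23
f 22 23 11
f 23 9 10
f 23 10 11
f 25 27 24
f 28 25 24
f 24 27 26
f 26 28 24
f 25 31 27
f 29 25 28
f 29 31 25
f 27 31 26
f 30 28 26
f 26 31 30
f 30 29 28
f 31 29 30
f 33 35 32
f 36 33 32
f 32 35 34
f 34 36 32
f 33 39 35
f 37 33 36
f 37 39 33
f 35 39 34
f 38 36 34
f 34 39 38
f 38 37 36
f 39 37 38



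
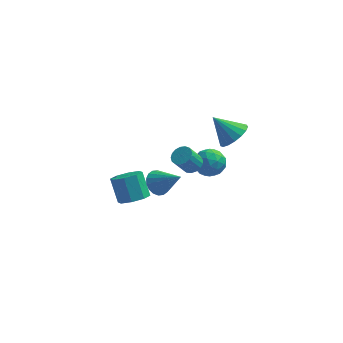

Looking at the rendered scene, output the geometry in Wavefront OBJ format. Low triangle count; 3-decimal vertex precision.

v 1.536 3.357 -0.077
v 2.082 3.101 -0.693
v 0.718 2.259 -0.347
v 1.264 2.003 -0.963
v 1.499 1.963 -0.134
v 2.005 2.641 0.032
v 0.795 2.719 -1.072
v 1.301 3.397 -0.906
v 1.624 2.706 -1.308
v 2.059 2.24 -0.729
v 0.741 3.12 -0.311
v 1.176 2.654 0.268
v 1.881 3.325 -0.361
v 0.919 2.035 -0.679
v 1.057 2.011 -0.192
v 1.378 1.861 -0.554
v 1.835 3.055 0.065
v 2.157 2.905 -0.297
v 1.814 2.236 0.031
v 0.643 2.455 -0.743
v 0.965 2.305 -1.105
v 1.422 3.499 -0.486
v 1.743 3.349 -0.848
v 0.986 3.124 -1.071
v 1.933 2.943 -1.085
v 1.452 2.298 -1.244
v 1.176 2.718 -1.308
v 1.474 3.117 -1.21
v 2.189 2.668 -0.744
v 1.708 2.023 -0.903
v 1.846 2 -0.416
v 2.143 2.398 -0.318
v 1.919 2.437 -1.106
v 1.092 3.337 -0.137
v 0.611 2.692 -0.296
v 0.657 2.962 -0.722
v 0.954 3.36 -0.624
v 1.348 3.062 0.204
v 0.867 2.417 0.045
v 1.326 2.243 0.17
v 1.624 2.642 0.268
v 0.881 2.923 0.066
v 2.526 2.976 1.429
v 3.115 2.757 2.058
v 1.454 3.204 2.511
v 3.163 3.178 2.017
v 3.064 3.553 1.84
v 2.842 3.796 1.57
v 2.548 3.851 1.267
v 2.248 3.705 1.001
v 2.013 3.393 0.833
v 1.894 2.985 0.802
v 1.921 2.575 0.914
v 2.086 2.257 1.144
v 2.351 2.103 1.44
v 2.657 2.15 1.733
v 2.933 2.386 1.956
v -1.678 -1.245 -0.153
v -1.146 -1.628 0.287
v -1.609 -0.978 1.413
v -2.142 -0.595 0.973
v -0.934 -1.104 0.072
v -1.398 -0.455 1.198
v -1.158 -0.663 -0.275
v -1.622 -0.013 0.851
v -1.687 -0.562 -0.55
v -2.15 0.087 0.575
v -2.211 -0.862 -0.593
v -2.674 -0.212 0.533
v -2.422 -1.385 -0.378
v -2.886 -0.736 0.748
v -2.198 -1.827 -0.031
v -2.662 -1.177 1.095
v -1.67 -1.927 0.245
v -2.133 -1.278 1.37
v -0.224 -3.349 3.158
v 0.271 -3.15 2.72
v 0.884 -3.851 4.182
v 0.226 -2.899 2.892
v 0.092 -2.737 3.116
v -0.104 -2.697 3.348
v -0.325 -2.786 3.543
v -0.525 -2.986 3.661
v -0.666 -3.258 3.68
v -0.719 -3.549 3.596
v -0.674 -3.799 3.424
v -0.54 -3.961 3.2
v -0.343 -4.002 2.968
v -0.123 -3.913 2.773
v 0.077 -3.712 2.654
v 0.218 -3.44 2.636
v 0.967 -0.468 2.11
v 1.384 -0.834 2.181
v 0.911 -1.198 3.082
v 0.493 -0.832 3.01
v 1.467 -0.616 2.313
v 0.994 -0.98 3.213
v 1.435 -0.364 2.398
v 0.962 -0.728 3.298
v 1.296 -0.136 2.418
v 0.823 -0.499 3.318
v 1.081 0.016 2.366
v 0.608 -0.347 3.266
v 0.84 0.058 2.256
v 0.367 -0.306 3.156
v 0.628 -0.022 2.113
v 0.155 -0.386 3.013
v 0.494 -0.203 1.968
v 0.021 -0.567 2.869
v 0.468 -0.445 1.857
v -0.006 -0.809 2.757
v 0.556 -0.693 1.803
v 0.082 -1.057 2.703
v 0.738 -0.889 1.82
v 0.265 -1.253 2.72
v 0.972 -0.988 1.903
v 0.499 -1.352 2.803
v 1.206 -0.969 2.033
v 0.732 -1.332 2.933
f 1 38 17
f 38 12 41
f 17 41 6
f 38 41 17
f 1 17 13
f 17 6 18
f 13 18 2
f 17 18 13
f 1 13 22
f 13 2 23
f 22 23 8
f 13 23 22
f 1 22 34
f 22 8 37
f 34 37 11
f 22 37 34
f 1 34 38
f 34 11 42
f 38 42 12
f 34 42 38
f 2 18 29
f 18 6 32
f 29 32 10
f 18 32 29
f 6 41 19
f 41 12 40
f 19 40 5
f 41 40 19
f 12 42 39
f 42 11 35
f 39 35 3
f 42 35 39
f 11 37 36
f 37 8 24
f 36 24 7
f 37 24 36
f 8 23 28
f 23 2 25
f 28 25 9
f 23 25 28
f 4 30 16
f 30 10 31
f 16 31 5
f 30 31 16
f 4 16 14
f 16 5 15
f 14 15 3
f 16 15 14
f 4 14 21
f 14 3 20
f 21 20 7
f 14 20 21
f 4 21 26
f 21 7 27
f 26 27 9
f 21 27 26
f 4 26 30
f 26 9 33
f 30 33 10
f 26 33 30
f 5 31 19
f 31 10 32
f 19 32 6
f 31 32 19
f 3 15 39
f 15 5 40
f 39 40 12
f 15 40 39
f 7 20 36
f 20 3 35
f 36 35 11
f 20 35 36
f 9 27 28
f 27 7 24
f 28 24 8
f 27 24 28
f 10 33 29
f 33 9 25
f 29 25 2
f 33 25 29
f 44 43 46
f 44 46 45
f 46 43 47
f 46 47 45
f 47 43 48
f 47 48 45
f 48 43 49
f 48 49 45
f 49 43 50
f 49 50 45
f 50 43 51
f 50 51 45
f 51 43 52
f 51 52 45
f 52 43 53
f 52 53 45
f 53 43 54
f 53 54 45
f 54 43 55
f 54 55 45
f 55 43 56
f 55 56 45
f 56 43 57
f 56 57 45
f 57 43 44
f 57 44 45
f 59 58 62
f 59 62 60
f 60 62 63
f 60 63 61
f 62 58 64
f 62 64 63
f 63 64 65
f 63 65 61
f 64 58 66
f 64 66 65
f 65 66 67
f 65 67 61
f 66 58 68
f 66 68 67
f 67 68 69
f 67 69 61
f 68 58 70
f 68 70 69
f 69 70 71
f 69 71 61
f 70 58 72
f 70 72 71
f 71 72 73
f 71 73 61
f 72 58 74
f 72 74 73
f 73 74 75
f 73 75 61
f 74 58 59
f 74 59 75
f 75 59 60
f 75 60 61
f 77 76 79
f 77 79 78
f 79 76 80
f 79 80 78
f 80 76 81
f 80 81 78
f 81 76 82
f 81 82 78
f 82 76 83
f 82 83 78
f 83 76 84
f 83 84 78
f 84 76 85
f 84 85 78
f 85 76 86
f 85 86 78
f 86 76 87
f 86 87 78
f 87 76 88
f 87 88 78
f 88 76 89
f 88 89 78
f 89 76 90
f 89 90 78
f 90 76 91
f 90 91 78
f 91 76 77
f 91 77 78
f 93 92 96
f 93 96 94
f 94 96 97
f 94 97 95
f 96 92 98
f 96 98 97
f 97 98 99
f 97 99 95
f 98 92 100
f 98 100 99
f 99 100 101
f 99 101 95
f 100 92 102
f 100 102 101
f 101 102 103
f 101 103 95
f 102 92 104
f 102 104 103
f 103 104 105
f 103 105 95
f 104 92 106
f 104 106 105
f 105 106 107
f 105 107 95
f 106 92 108
f 106 108 107
f 107 108 109
f 107 109 95
f 108 92 110
f 108 110 109
f 109 110 111
f 109 111 95
f 110 92 112
f 110 112 111
f 111 112 113
f 111 113 95
f 112 92 114
f 112 114 113
f 113 114 115
f 113 115 95
f 114 92 116
f 114 116 115
f 115 116 117
f 115 117 95
f 116 92 118
f 116 118 117
f 117 118 119
f 117 119 95
f 118 92 93
f 118 93 119
f 119 93 94
f 119 94 95



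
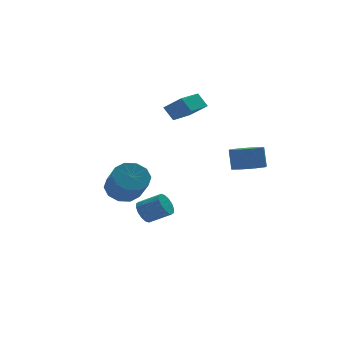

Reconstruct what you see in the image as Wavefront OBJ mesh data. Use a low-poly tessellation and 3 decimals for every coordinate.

v -1.945 1.461 -3.931
v -1.518 2.12 -3.847
v -0.488 1.359 -3.106
v -0.915 0.699 -3.189
v -1.762 2.11 -3.519
v -0.732 1.348 -2.778
v -2.055 1.925 -3.301
v -1.025 1.164 -2.56
v -2.318 1.616 -3.252
v -1.288 0.855 -2.511
v -2.482 1.266 -3.385
v -1.452 0.505 -2.643
v -2.502 0.968 -3.664
v -1.471 0.206 -2.922
v -2.372 0.801 -4.014
v -1.342 0.04 -3.273
v -2.128 0.812 -4.342
v -1.098 0.05 -3.601
v -1.835 0.996 -4.56
v -0.805 0.235 -3.819
v -1.572 1.305 -4.609
v -0.542 0.544 -3.868
v -1.408 1.655 -4.477
v -0.378 0.894 -3.735
v -1.389 1.954 -4.198
v -0.358 1.192 -3.456
v -0.545 1.932 3.656
v 0.2 1.2 4.464
v 1.08 3.3 3.396
v 1.825 2.568 4.204
v -0.205 1.372 2.836
v 0.54 0.64 3.644
v 1.42 2.74 2.576
v 2.165 2.008 3.384
v -3.839 -0.207 -1.154
v -3.136 -0.792 -1.709
v -3.158 -2.058 -0.401
v -3.861 -1.473 0.154
v -2.796 -0.388 -1.311
v -2.818 -1.653 -0.003
v -2.855 0.086 -0.854
v -2.877 -1.179 0.454
v -3.29 0.448 -0.511
v -3.311 -0.818 0.797
v -3.934 0.559 -0.414
v -3.956 -0.706 0.894
v -4.542 0.378 -0.599
v -4.564 -0.888 0.709
v -4.882 -0.027 -0.997
v -4.904 -1.292 0.311
v -4.823 -0.501 -1.454
v -4.845 -1.766 -0.146
v -4.389 -0.862 -1.797
v -4.41 -2.128 -0.489
v -3.744 -0.974 -1.894
v -3.766 -2.239 -0.586
v 2.38 -2.792 0.269
v 3.006 -3.538 0.496
v 3.046 -3.115 1.778
v 2.42 -2.368 1.551
v 3.374 -2.904 0.276
v 3.414 -2.481 1.557
v 3.16 -2.204 0.051
v 3.199 -1.781 1.332
v 2.489 -1.849 -0.045
v 2.529 -1.425 1.236
v 1.754 -2.045 0.042
v 1.794 -1.622 1.324
v 1.386 -2.679 0.263
v 1.426 -2.256 1.544
v 1.601 -3.379 0.488
v 1.64 -2.956 1.769
v 2.271 -3.735 0.584
v 2.311 -3.311 1.865
f 2 1 5
f 2 5 3
f 3 5 6
f 3 6 4
f 5 1 7
f 5 7 6
f 6 7 8
f 6 8 4
f 7 1 9
f 7 9 8
f 8 9 10
f 8 10 4
f 9 1 11
f 9 11 10
f 10 11 12
f 10 12 4
f 11 1 13
f 11 13 12
f 12 13 14
f 12 14 4
f 13 1 15
f 13 15 14
f 14 15 16
f 14 16 4
f 15 1 17
f 15 17 16
f 16 17 18
f 16 18 4
f 17 1 19
f 17 19 18
f 18 19 20
f 18 20 4
f 19 1 21
f 19 21 20
f 20 21 22
f 20 22 4
f 21 1 23
f 21 23 22
f 22 23 24
f 22 24 4
f 23 1 25
f 23 25 24
f 24 25 26
f 24 26 4
f 25 1 2
f 25 2 26
f 26 2 3
f 26 3 4
f 28 30 27
f 31 28 27
f 27 30 29
f 29 31 27
f 28 34 30
f 32 28 31
f 32 34 28
f 30 34 29
f 33 31 29
f 29 34 33
f 33 32 31
f 34 32 33
f 36 35 39
f 36 39 37
f 37 39 40
f 37 40 38
f 39 35 41
f 39 41 40
f 40 41 42
f 40 42 38
f 41 35 43
f 41 43 42
f 42 43 44
f 42 44 38
f 43 35 45
f 43 45 44
f 44 45 46
f 44 46 38
f 45 35 47
f 45 47 46
f 46 47 48
f 46 48 38
f 47 35 49
f 47 49 48
f 48 49 50
f 48 50 38
f 49 35 51
f 49 51 50
f 50 51 52
f 50 52 38
f 51 35 53
f 51 53 52
f 52 53 54
f 52 54 38
f 53 35 55
f 53 55 54
f 54 55 56
f 54 56 38
f 55 35 36
f 55 36 56
f 56 36 37
f 56 37 38
f 58 57 61
f 58 61 59
f 59 61 62
f 59 62 60
f 61 57 63
f 61 63 62
f 62 63 64
f 62 64 60
f 63 57 65
f 63 65 64
f 64 65 66
f 64 66 60
f 65 57 67
f 65 67 66
f 66 67 68
f 66 68 60
f 67 57 69
f 67 69 68
f 68 69 70
f 68 70 60
f 69 57 71
f 69 71 70
f 70 71 72
f 70 72 60
f 71 57 73
f 71 73 72
f 72 73 74
f 72 74 60
f 73 57 58
f 73 58 74
f 74 58 59
f 74 59 60



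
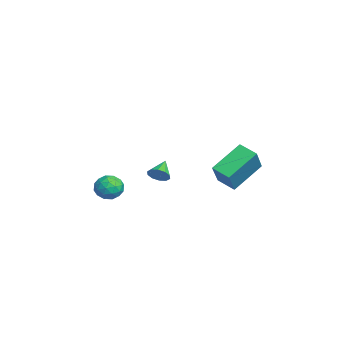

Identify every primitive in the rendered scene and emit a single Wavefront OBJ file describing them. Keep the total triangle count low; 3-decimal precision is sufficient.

v -2.444 -0.942 -0.36
v -2.058 -0.677 -0.001
v -3.276 -0.518 0.22
v -2.133 -0.449 -0.275
v -2.326 -0.408 -0.582
v -2.565 -0.572 -0.804
v -2.757 -0.878 -0.856
v -2.83 -1.208 -0.719
v -2.755 -1.436 -0.445
v -2.562 -1.476 -0.139
v -2.323 -1.312 0.083
v -2.131 -1.007 0.136
v 0.834 2.194 -0.031
v 0.131 1.522 0.309
v 0.036 3.589 1.072
v -0.667 2.918 1.413
v 1.827 1.782 1.207
v 1.124 1.111 1.548
v 1.029 3.178 2.311
v 0.326 2.506 2.651
v -0.725 -3.233 0.162
v -0.21 -2.868 -0.256
v 0.05 -4.172 0.296
v 0.565 -3.807 -0.122
v 0.386 -3.55 0.568
v -0.093 -2.97 0.485
v -0.067 -4.07 -0.445
v -0.546 -3.49 -0.528
v 0.196 -3.385 -0.631
v 0.477 -3.064 -0.005
v -0.637 -3.976 0.045
v -0.356 -3.655 0.671
v -0.536 -2.968 -0.059
v 0.376 -4.072 0.099
v 0.271 -3.921 0.504
v 0.573 -3.706 0.259
v -0.467 -3.028 0.376
v -0.164 -2.814 0.131
v 0.187 -3.215 0.615
v 0.004 -4.226 -0.091
v 0.307 -4.012 -0.336
v -0.733 -3.334 -0.219
v -0.431 -3.119 -0.464
v -0.347 -3.825 -0.575
v 0.006 -3.057 -0.525
v 0.462 -3.609 -0.446
v 0.09 -3.764 -0.636
v -0.192 -3.423 -0.685
v 0.171 -2.869 -0.157
v 0.626 -3.421 -0.078
v 0.521 -3.27 0.327
v 0.24 -2.929 0.278
v 0.41 -3.173 -0.378
v -0.786 -3.619 0.118
v -0.331 -4.171 0.197
v -0.4 -4.111 -0.238
v -0.681 -3.77 -0.287
v -0.622 -3.431 0.486
v -0.166 -3.983 0.565
v 0.032 -3.617 0.725
v -0.25 -3.276 0.676
v -0.57 -3.867 0.418
f 2 1 4
f 2 4 3
f 4 1 5
f 4 5 3
f 5 1 6
f 5 6 3
f 6 1 7
f 6 7 3
f 7 1 8
f 7 8 3
f 8 1 9
f 8 9 3
f 9 1 10
f 9 10 3
f 10 1 11
f 10 11 3
f 11 1 12
f 11 12 3
f 12 1 2
f 12 2 3
f 14 16 13
f 17 14 13
f 13 16 15
f 15 17 13
f 14 20 16
f 18 14 17
f 18 20 14
f 16 20 15
f 19 17 15
f 15 20 19
f 19 18 17
f 20 18 19
f 21 58 37
f 58 32 61
f 37 61 26
f 58 61 37
f 21 37 33
f 37 26 38
f 33 38 22
f 37 38 33
f 21 33 42
f 33 22 43
f 42 43 28
f 33 43 42
f 21 42 54
f 42 28 57
f 54 57 31
f 42 57 54
f 21 54 58
f 54 31 62
f 58 62 32
f 54 62 58
f 22 38 49
f 38 26 52
f 49 52 30
f 38 52 49
f 26 61 39
f 61 32 60
f 39 60 25
f 61 60 39
f 32 62 59
f 62 31 55
f 59 55 23
f 62 55 59
f 31 57 56
f 57 28 44
f 56 44 27
f 57 44 56
f 28 43 48
f 43 22 45
f 48 45 29
f 43 45 48
f 24 50 36
f 50 30 51
f 36 51 25
f 50 51 36
f 24 36 34
f 36 25 35
f 34 35 23
f 36 35 34
f 24 34 41
f 34 23 40
f 41 40 27
f 34 40 41
f 24 41 46
f 41 27 47
f 46 47 29
f 41 47 46
f 24 46 50
f 46 29 53
f 50 53 30
f 46 53 50
f 25 51 39
f 51 30 52
f 39 52 26
f 51 52 39
f 23 35 59
f 35 25 60
f 59 60 32
f 35 60 59
f 27 40 56
f 40 23 55
f 56 55 31
f 40 55 56
f 29 47 48
f 47 27 44
f 48 44 28
f 47 44 48
f 30 53 49
f 53 29 45
f 49 45 22
f 53 45 49



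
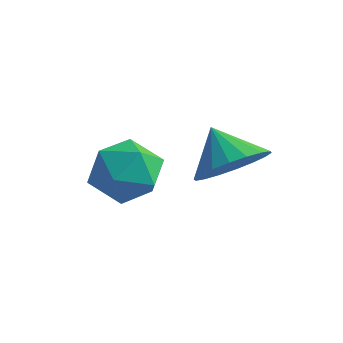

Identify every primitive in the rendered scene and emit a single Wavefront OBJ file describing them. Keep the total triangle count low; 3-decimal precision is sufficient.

v 1.374 3.539 2.236
v 2.188 3.393 2.717
v 1.052 2.027 2.323
v 1.866 1.881 2.804
v 1.148 2.361 3.215
v 1.346 3.295 3.161
v 1.894 2.125 1.879
v 2.092 3.059 1.825
v 2.509 2.519 2.496
v 2.049 2.665 3.322
v 1.191 2.755 1.718
v 0.731 2.901 2.544
v 3.768 3.757 2.89
v 4.453 3.816 3.545
v 2.972 4.103 3.69
v 4.451 4.204 3.375
v 4.314 4.502 3.11
v 4.068 4.653 2.8
v 3.763 4.627 2.509
v 3.459 4.428 2.293
v 3.216 4.096 2.195
v 3.082 3.697 2.235
v 3.084 3.31 2.405
v 3.221 3.011 2.67
v 3.467 2.86 2.98
v 3.772 2.887 3.271
v 4.076 3.085 3.487
v 4.319 3.417 3.585
f 1 12 6
f 1 6 2
f 1 2 8
f 1 8 11
f 1 11 12
f 2 6 10
f 6 12 5
f 12 11 3
f 11 8 7
f 8 2 9
f 4 10 5
f 4 5 3
f 4 3 7
f 4 7 9
f 4 9 10
f 5 10 6
f 3 5 12
f 7 3 11
f 9 7 8
f 10 9 2
f 14 13 16
f 14 16 15
f 16 13 17
f 16 17 15
f 17 13 18
f 17 18 15
f 18 13 19
f 18 19 15
f 19 13 20
f 19 20 15
f 20 13 21
f 20 21 15
f 21 13 22
f 21 22 15
f 22 13 23
f 22 23 15
f 23 13 24
f 23 24 15
f 24 13 25
f 24 25 15
f 25 13 26
f 25 26 15
f 26 13 27
f 26 27 15
f 27 13 28
f 27 28 15
f 28 13 14
f 28 14 15



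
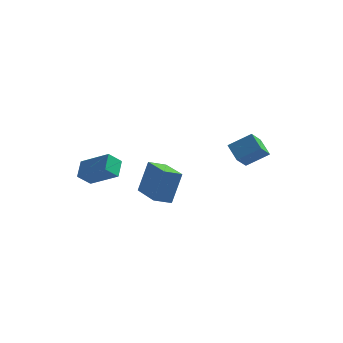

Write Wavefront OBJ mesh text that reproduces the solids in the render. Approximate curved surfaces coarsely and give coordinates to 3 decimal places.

v -0.013 -2.544 0.914
v 0.382 -1.84 2.711
v -1.277 -0.825 0.519
v -0.882 -0.121 2.316
v 0.822 -2.019 0.524
v 1.217 -1.315 2.321
v -0.442 -0.3 0.129
v -0.047 0.404 1.926
v -3.55 -4.238 3.17
v -1.96 -4.695 4.165
v -3.623 -3.272 3.731
v -2.033 -3.728 4.725
v -2.987 -3.792 2.475
v -1.397 -4.248 3.469
v -3.06 -2.825 3.035
v -1.47 -3.282 4.03
v 3.211 3.067 1.933
v 2.9 2.094 2.86
v 4.424 3.453 2.745
v 4.113 2.48 3.673
v 3.867 2.28 1.327
v 3.556 1.307 2.255
v 5.08 2.666 2.14
v 4.769 1.693 3.067
f 2 4 1
f 5 2 1
f 1 4 3
f 3 5 1
f 2 8 4
f 6 2 5
f 6 8 2
f 4 8 3
f 7 5 3
f 3 8 7
f 7 6 5
f 8 6 7
f 10 12 9
f 13 10 9
f 9 12 11
f 11 13 9
f 10 16 12
f 14 10 13
f 14 16 10
f 12 16 11
f 15 13 11
f 11 16 15
f 15 14 13
f 16 14 15
f 18 20 17
f 21 18 17
f 17 20 19
f 19 21 17
f 18 24 20
f 22 18 21
f 22 24 18
f 20 24 19
f 23 21 19
f 19 24 23
f 23 22 21
f 24 22 23



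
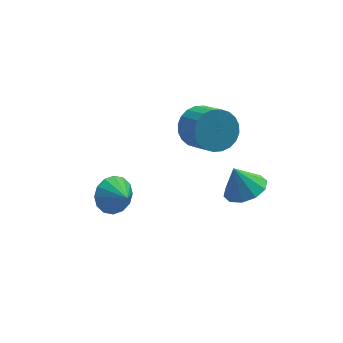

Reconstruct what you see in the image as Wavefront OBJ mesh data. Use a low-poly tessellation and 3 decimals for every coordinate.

v -3.523 0.556 -4.175
v -2.63 0.753 -4.528
v -3.077 -0.336 -3.545
v -2.669 1.032 -4.106
v -2.936 1.183 -3.702
v -3.361 1.166 -3.425
v -3.829 0.986 -3.349
v -4.215 0.691 -3.494
v -4.416 0.36 -3.821
v -4.377 0.081 -4.243
v -4.11 -0.07 -4.647
v -3.686 -0.053 -4.925
v -3.217 0.127 -5.001
v -2.831 0.422 -4.856
v 1.897 -1.314 -3.104
v 2.603 -1.919 -2.685
v 1.443 -0.966 -1.836
v 2.854 -1.344 -2.753
v 2.739 -0.758 -2.955
v 2.302 -0.385 -3.214
v 1.711 -0.366 -3.43
v 1.19 -0.709 -3.522
v 0.939 -1.283 -3.454
v 1.054 -1.869 -3.252
v 1.491 -2.243 -2.994
v 2.083 -2.262 -2.777
v 0.772 2.166 -1.846
v 1.569 1.906 -2.543
v 1.985 0.574 -1.572
v 1.188 0.834 -0.874
v 1.774 2.166 -2.275
v 2.19 0.834 -1.304
v 1.826 2.425 -1.942
v 2.242 1.093 -0.971
v 1.719 2.645 -1.594
v 2.134 1.313 -0.623
v 1.467 2.792 -1.285
v 1.882 1.46 -0.314
v 1.109 2.843 -1.061
v 1.525 1.511 -0.09
v 0.7 2.792 -0.956
v 1.116 1.46 0.015
v 0.302 2.645 -0.987
v 0.718 1.313 -0.016
v -0.025 2.426 -1.148
v 0.391 1.094 -0.177
v -0.23 2.166 -1.416
v 0.186 0.834 -0.445
v -0.282 1.907 -1.749
v 0.134 0.575 -0.778
v -0.174 1.687 -2.097
v 0.241 0.355 -1.126
v 0.078 1.54 -2.406
v 0.493 0.208 -1.435
v 0.435 1.489 -2.63
v 0.851 0.157 -1.659
v 0.844 1.54 -2.735
v 1.26 0.208 -1.764
v 1.242 1.687 -2.704
v 1.658 0.355 -1.733
f 2 1 4
f 2 4 3
f 4 1 5
f 4 5 3
f 5 1 6
f 5 6 3
f 6 1 7
f 6 7 3
f 7 1 8
f 7 8 3
f 8 1 9
f 8 9 3
f 9 1 10
f 9 10 3
f 10 1 11
f 10 11 3
f 11 1 12
f 11 12 3
f 12 1 13
f 12 13 3
f 13 1 14
f 13 14 3
f 14 1 2
f 14 2 3
f 16 15 18
f 16 18 17
f 18 15 19
f 18 19 17
f 19 15 20
f 19 20 17
f 20 15 21
f 20 21 17
f 21 15 22
f 21 22 17
f 22 15 23
f 22 23 17
f 23 15 24
f 23 24 17
f 24 15 25
f 24 25 17
f 25 15 26
f 25 26 17
f 26 15 16
f 26 16 17
f 28 27 31
f 28 31 29
f 29 31 32
f 29 32 30
f 31 27 33
f 31 33 32
f 32 33 34
f 32 34 30
f 33 27 35
f 33 35 34
f 34 35 36
f 34 36 30
f 35 27 37
f 35 37 36
f 36 37 38
f 36 38 30
f 37 27 39
f 37 39 38
f 38 39 40
f 38 40 30
f 39 27 41
f 39 41 40
f 40 41 42
f 40 42 30
f 41 27 43
f 41 43 42
f 42 43 44
f 42 44 30
f 43 27 45
f 43 45 44
f 44 45 46
f 44 46 30
f 45 27 47
f 45 47 46
f 46 47 48
f 46 48 30
f 47 27 49
f 47 49 48
f 48 49 50
f 48 50 30
f 49 27 51
f 49 51 50
f 50 51 52
f 50 52 30
f 51 27 53
f 51 53 52
f 52 53 54
f 52 54 30
f 53 27 55
f 53 55 54
f 54 55 56
f 54 56 30
f 55 27 57
f 55 57 56
f 56 57 58
f 56 58 30
f 57 27 59
f 57 59 58
f 58 59 60
f 58 60 30
f 59 27 28
f 59 28 60
f 60 28 29
f 60 29 30



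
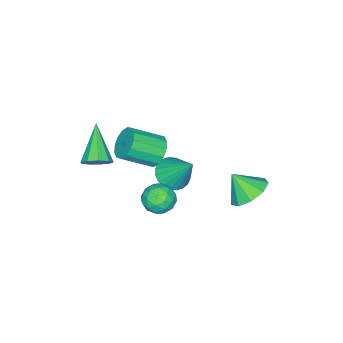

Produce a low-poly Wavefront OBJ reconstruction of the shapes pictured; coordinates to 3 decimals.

v -0.209 -0.934 -2.946
v 0.204 -0.736 -2.292
v 0.896 -1.184 -3.568
v 1.309 -0.986 -2.914
v 0.867 -1.651 -2.92
v 0.183 -1.496 -2.536
v 0.917 -0.424 -3.324
v 0.233 -0.269 -2.94
v 0.9 -0.42 -2.525
v 0.869 -1.179 -2.276
v 0.231 -0.741 -3.584
v 0.2 -1.5 -3.335
v -0.1 -0.813 -2.564
v 1.2 -1.107 -3.296
v 0.94 -1.498 -3.299
v 1.182 -1.381 -2.915
v -0.112 -1.26 -2.708
v 0.131 -1.144 -2.323
v 0.521 -1.681 -2.693
v 0.969 -0.776 -3.537
v 1.212 -0.66 -3.152
v -0.082 -0.539 -2.945
v 0.16 -0.422 -2.561
v 0.579 -0.239 -3.167
v 0.552 -0.511 -2.317
v 1.202 -0.658 -2.682
v 0.971 -0.327 -2.924
v 0.569 -0.237 -2.698
v 0.534 -0.957 -2.17
v 1.184 -1.104 -2.536
v 0.923 -1.495 -2.54
v 0.522 -1.404 -2.314
v 0.943 -0.771 -2.307
v -0.084 -0.816 -3.324
v 0.566 -0.963 -3.69
v 0.578 -0.516 -3.546
v 0.177 -0.425 -3.32
v -0.102 -1.262 -3.178
v 0.548 -1.409 -3.543
v 0.531 -1.683 -3.162
v 0.129 -1.593 -2.936
v 0.157 -1.149 -3.553
v -1.278 -1.575 -3.056
v -0.444 -1.737 -3.017
v -1.122 -0.425 -1.604
v -0.45 -1.477 -3.223
v -0.582 -1.232 -3.403
v -0.82 -1.039 -3.53
v -1.127 -0.928 -3.586
v -1.457 -0.915 -3.56
v -1.761 -1.003 -3.458
v -1.99 -1.178 -3.295
v -2.111 -1.413 -3.096
v -2.106 -1.674 -2.89
v -1.974 -1.919 -2.71
v -1.736 -2.112 -2.582
v -1.429 -2.223 -2.527
v -1.098 -2.236 -2.553
v -0.795 -2.148 -2.655
v -0.565 -1.973 -2.818
v 1.715 -0.175 1.716
v 2.19 -0.202 1.11
v 3.119 -1.112 1.878
v 2.645 -1.085 2.484
v 2.315 0.108 1.326
v 3.245 -0.801 2.094
v 2.281 0.343 1.646
v 3.21 -0.566 2.414
v 2.094 0.439 1.985
v 3.023 -0.471 2.753
v 1.806 0.37 2.252
v 2.736 -0.539 3.02
v 1.494 0.155 2.375
v 2.423 -0.754 3.143
v 1.241 -0.148 2.322
v 2.17 -1.058 3.09
v 1.115 -0.459 2.106
v 2.045 -1.368 2.874
v 1.15 -0.694 1.786
v 2.079 -1.603 2.554
v 1.337 -0.789 1.447
v 2.266 -1.699 2.215
v 1.624 -0.721 1.18
v 2.554 -1.63 1.948
v 1.937 -0.506 1.057
v 2.866 -1.415 1.825
v -1.733 2.03 -2.58
v -1.012 2.606 -2.251
v -1.547 1.25 -1.62
v -1.596 2.796 -1.983
v -2.245 2.627 -1.995
v -2.654 2.179 -2.28
v -2.632 1.661 -2.705
v -2.189 1.316 -3.072
v -1.533 1.305 -3.208
v -0.97 1.633 -3.05
v -0.764 2.147 -2.672
v 3.162 -2.097 1.006
v 3.654 -2.17 1.455
v 1.978 -3.023 2.154
v 3.426 -1.78 1.535
v 3.074 -1.539 1.367
v 2.763 -1.559 1.03
v 2.639 -1.83 0.683
v 2.759 -2.227 0.487
v 3.068 -2.563 0.534
v 3.42 -2.681 0.802
v 3.651 -2.526 1.166
f 1 38 17
f 38 12 41
f 17 41 6
f 38 41 17
f 1 17 13
f 17 6 18
f 13 18 2
f 17 18 13
f 1 13 22
f 13 2 23
f 22 23 8
f 13 23 22
f 1 22 34
f 22 8 37
f 34 37 11
f 22 37 34
f 1 34 38
f 34 11 42
f 38 42 12
f 34 42 38
f 2 18 29
f 18 6 32
f 29 32 10
f 18 32 29
f 6 41 19
f 41 12 40
f 19 40 5
f 41 40 19
f 12 42 39
f 42 11 35
f 39 35 3
f 42 35 39
f 11 37 36
f 37 8 24
f 36 24 7
f 37 24 36
f 8 23 28
f 23 2 25
f 28 25 9
f 23 25 28
f 4 30 16
f 30 10 31
f 16 31 5
f 30 31 16
f 4 16 14
f 16 5 15
f 14 15 3
f 16 15 14
f 4 14 21
f 14 3 20
f 21 20 7
f 14 20 21
f 4 21 26
f 21 7 27
f 26 27 9
f 21 27 26
f 4 26 30
f 26 9 33
f 30 33 10
f 26 33 30
f 5 31 19
f 31 10 32
f 19 32 6
f 31 32 19
f 3 15 39
f 15 5 40
f 39 40 12
f 15 40 39
f 7 20 36
f 20 3 35
f 36 35 11
f 20 35 36
f 9 27 28
f 27 7 24
f 28 24 8
f 27 24 28
f 10 33 29
f 33 9 25
f 29 25 2
f 33 25 29
f 44 43 46
f 44 46 45
f 46 43 47
f 46 47 45
f 47 43 48
f 47 48 45
f 48 43 49
f 48 49 45
f 49 43 50
f 49 50 45
f 50 43 51
f 50 51 45
f 51 43 52
f 51 52 45
f 52 43 53
f 52 53 45
f 53 43 54
f 53 54 45
f 54 43 55
f 54 55 45
f 55 43 56
f 55 56 45
f 56 43 57
f 56 57 45
f 57 43 58
f 57 58 45
f 58 43 59
f 58 59 45
f 59 43 60
f 59 60 45
f 60 43 44
f 60 44 45
f 62 61 65
f 62 65 63
f 63 65 66
f 63 66 64
f 65 61 67
f 65 67 66
f 66 67 68
f 66 68 64
f 67 61 69
f 67 69 68
f 68 69 70
f 68 70 64
f 69 61 71
f 69 71 70
f 70 71 72
f 70 72 64
f 71 61 73
f 71 73 72
f 72 73 74
f 72 74 64
f 73 61 75
f 73 75 74
f 74 75 76
f 74 76 64
f 75 61 77
f 75 77 76
f 76 77 78
f 76 78 64
f 77 61 79
f 77 79 78
f 78 79 80
f 78 80 64
f 79 61 81
f 79 81 80
f 80 81 82
f 80 82 64
f 81 61 83
f 81 83 82
f 82 83 84
f 82 84 64
f 83 61 85
f 83 85 84
f 84 85 86
f 84 86 64
f 85 61 62
f 85 62 86
f 86 62 63
f 86 63 64
f 88 87 90
f 88 90 89
f 90 87 91
f 90 91 89
f 91 87 92
f 91 92 89
f 92 87 93
f 92 93 89
f 93 87 94
f 93 94 89
f 94 87 95
f 94 95 89
f 95 87 96
f 95 96 89
f 96 87 97
f 96 97 89
f 97 87 88
f 97 88 89
f 99 98 101
f 99 101 100
f 101 98 102
f 101 102 100
f 102 98 103
f 102 103 100
f 103 98 104
f 103 104 100
f 104 98 105
f 104 105 100
f 105 98 106
f 105 106 100
f 106 98 107
f 106 107 100
f 107 98 108
f 107 108 100
f 108 98 99
f 108 99 100



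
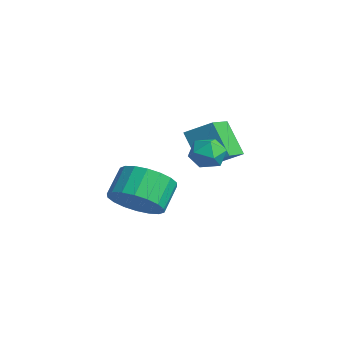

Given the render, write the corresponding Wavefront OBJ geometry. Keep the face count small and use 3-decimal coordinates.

v 2.171 -1.674 -2.997
v 2.987 -1.641 -2.456
v 2.446 -0.933 -1.682
v 1.629 -0.966 -2.223
v 3.038 -1.305 -2.728
v 2.497 -0.597 -1.955
v 2.917 -1.041 -3.054
v 2.376 -0.333 -2.28
v 2.648 -0.903 -3.369
v 2.107 -0.195 -2.595
v 2.285 -0.918 -3.609
v 1.743 -0.21 -2.836
v 1.899 -1.082 -3.729
v 1.358 -0.374 -2.955
v 1.567 -1.364 -3.703
v 1.025 -0.656 -2.93
v 1.354 -1.707 -3.538
v 0.813 -0.999 -2.764
v 1.303 -2.043 -3.265
v 0.762 -1.335 -2.492
v 1.424 -2.307 -2.94
v 0.883 -1.599 -2.166
v 1.693 -2.445 -2.625
v 1.152 -1.737 -1.851
v 2.057 -2.43 -2.384
v 1.515 -1.722 -1.611
v 2.442 -2.266 -2.265
v 1.901 -1.558 -1.491
v 2.775 -1.984 -2.29
v 2.233 -1.276 -1.517
v 1.232 1.106 -1.514
v 1.699 1.59 -1.683
v 2.061 0.41 -1.217
v 2.528 0.894 -1.386
v 2.117 0.986 -0.834
v 1.605 1.416 -1.018
v 2.155 0.584 -1.882
v 1.643 1.014 -2.066
v 2.269 1.268 -1.911
v 2.246 1.516 -1.263
v 1.514 0.484 -1.637
v 1.491 0.732 -0.989
v -0.849 2.061 -1.789
v -0.226 2.812 -1.22
v 0.043 2.226 -2.984
v 0.666 2.977 -2.415
v -0.106 1.123 -1.365
v 0.517 1.874 -0.796
v 0.786 1.288 -2.56
v 1.409 2.039 -1.991
f 2 1 5
f 2 5 3
f 3 5 6
f 3 6 4
f 5 1 7
f 5 7 6
f 6 7 8
f 6 8 4
f 7 1 9
f 7 9 8
f 8 9 10
f 8 10 4
f 9 1 11
f 9 11 10
f 10 11 12
f 10 12 4
f 11 1 13
f 11 13 12
f 12 13 14
f 12 14 4
f 13 1 15
f 13 15 14
f 14 15 16
f 14 16 4
f 15 1 17
f 15 17 16
f 16 17 18
f 16 18 4
f 17 1 19
f 17 19 18
f 18 19 20
f 18 20 4
f 19 1 21
f 19 21 20
f 20 21 22
f 20 22 4
f 21 1 23
f 21 23 22
f 22 23 24
f 22 24 4
f 23 1 25
f 23 25 24
f 24 25 26
f 24 26 4
f 25 1 27
f 25 27 26
f 26 27 28
f 26 28 4
f 27 1 29
f 27 29 28
f 28 29 30
f 28 30 4
f 29 1 2
f 29 2 30
f 30 2 3
f 30 3 4
f 31 42 36
f 31 36 32
f 31 32 38
f 31 38 41
f 31 41 42
f 32 36 40
f 36 42 35
f 42 41 33
f 41 38 37
f 38 32 39
f 34 40 35
f 34 35 33
f 34 33 37
f 34 37 39
f 34 39 40
f 35 40 36
f 33 35 42
f 37 33 41
f 39 37 38
f 40 39 32
f 44 46 43
f 47 44 43
f 43 46 45
f 45 47 43
f 44 50 46
f 48 44 47
f 48 50 44
f 46 50 45
f 49 47 45
f 45 50 49
f 49 48 47
f 50 48 49



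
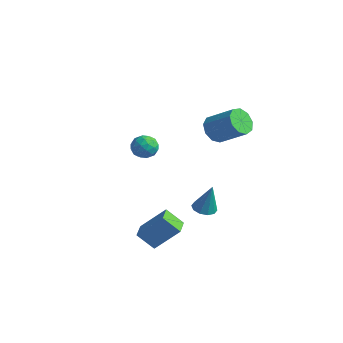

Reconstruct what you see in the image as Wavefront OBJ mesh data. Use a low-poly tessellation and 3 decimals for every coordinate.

v -2.761 0.303 0.399
v -2.191 0.541 -0.139
v -2.249 -0.921 0.399
v -1.679 -0.683 -0.139
v -1.66 -0.4 0.631
v -1.976 0.356 0.631
v -2.464 -0.736 -0.371
v -2.78 0.02 -0.371
v -2.006 -0.101 -0.615
v -1.51 0.107 0.004
v -2.93 -0.487 0.256
v -2.434 -0.279 0.875
v -2.521 0.53 0.13
v -1.919 -0.91 0.13
v -1.908 -0.744 0.582
v -1.573 -0.603 0.266
v -2.395 0.421 0.582
v -2.059 0.561 0.266
v -1.748 0.007 0.718
v -2.381 -0.941 -0.006
v -2.045 -0.801 -0.322
v -2.867 0.223 -0.006
v -2.532 0.364 -0.322
v -2.692 -0.387 -0.458
v -2.077 0.292 -0.466
v -1.776 -0.427 -0.466
v -2.238 -0.459 -0.602
v -2.424 -0.014 -0.602
v -1.785 0.414 -0.102
v -1.484 -0.305 -0.102
v -1.473 -0.139 0.35
v -1.659 0.306 0.35
v -1.677 0.037 -0.382
v -2.956 -0.075 0.362
v -2.655 -0.794 0.362
v -2.781 -0.686 -0.09
v -2.967 -0.241 -0.09
v -2.664 0.047 0.726
v -2.363 -0.672 0.726
v -2.016 -0.366 0.862
v -2.202 0.079 0.862
v -2.763 -0.417 0.642
v 3.706 -1.312 -1.448
v 4.294 -1.629 -1.575
v 4.154 -1.168 0.268
v 4.355 -1.216 -1.626
v 4.168 -0.84 -1.609
v 3.805 -0.644 -1.53
v 3.403 -0.704 -1.42
v 3.118 -0.995 -1.321
v 3.056 -1.408 -1.271
v 3.243 -1.784 -1.288
v 3.607 -1.98 -1.366
v 4.008 -1.921 -1.476
v 0.375 2.523 1.531
v 0.928 2.383 0.821
v 2.437 2.877 1.9
v 1.885 3.017 2.609
v 0.732 2.974 0.825
v 2.241 3.468 1.904
v 0.369 3.354 1.159
v 1.879 3.847 2.238
v 0.009 3.345 1.667
v 1.519 3.839 2.746
v -0.18 2.952 2.111
v 1.33 3.445 3.19
v -0.109 2.358 2.284
v 1.401 2.851 3.362
v 0.189 1.841 2.104
v 1.699 2.335 3.182
v 0.573 1.644 1.656
v 2.083 2.137 2.734
v 0.865 1.858 1.149
v 2.375 2.351 2.228
v 2.591 -4.935 -2.472
v 3.577 -4.048 -1.111
v 1.891 -4.075 -2.525
v 2.876 -3.188 -1.164
v 3.324 -4.392 -3.356
v 4.309 -3.505 -1.995
v 2.623 -3.532 -3.409
v 3.609 -2.645 -2.048
f 1 38 17
f 38 12 41
f 17 41 6
f 38 41 17
f 1 17 13
f 17 6 18
f 13 18 2
f 17 18 13
f 1 13 22
f 13 2 23
f 22 23 8
f 13 23 22
f 1 22 34
f 22 8 37
f 34 37 11
f 22 37 34
f 1 34 38
f 34 11 42
f 38 42 12
f 34 42 38
f 2 18 29
f 18 6 32
f 29 32 10
f 18 32 29
f 6 41 19
f 41 12 40
f 19 40 5
f 41 40 19
f 12 42 39
f 42 11 35
f 39 35 3
f 42 35 39
f 11 37 36
f 37 8 24
f 36 24 7
f 37 24 36
f 8 23 28
f 23 2 25
f 28 25 9
f 23 25 28
f 4 30 16
f 30 10 31
f 16 31 5
f 30 31 16
f 4 16 14
f 16 5 15
f 14 15 3
f 16 15 14
f 4 14 21
f 14 3 20
f 21 20 7
f 14 20 21
f 4 21 26
f 21 7 27
f 26 27 9
f 21 27 26
f 4 26 30
f 26 9 33
f 30 33 10
f 26 33 30
f 5 31 19
f 31 10 32
f 19 32 6
f 31 32 19
f 3 15 39
f 15 5 40
f 39 40 12
f 15 40 39
f 7 20 36
f 20 3 35
f 36 35 11
f 20 35 36
f 9 27 28
f 27 7 24
f 28 24 8
f 27 24 28
f 10 33 29
f 33 9 25
f 29 25 2
f 33 25 29
f 44 43 46
f 44 46 45
f 46 43 47
f 46 47 45
f 47 43 48
f 47 48 45
f 48 43 49
f 48 49 45
f 49 43 50
f 49 50 45
f 50 43 51
f 50 51 45
f 51 43 52
f 51 52 45
f 52 43 53
f 52 53 45
f 53 43 54
f 53 54 45
f 54 43 44
f 54 44 45
f 56 55 59
f 56 59 57
f 57 59 60
f 57 60 58
f 59 55 61
f 59 61 60
f 60 61 62
f 60 62 58
f 61 55 63
f 61 63 62
f 62 63 64
f 62 64 58
f 63 55 65
f 63 65 64
f 64 65 66
f 64 66 58
f 65 55 67
f 65 67 66
f 66 67 68
f 66 68 58
f 67 55 69
f 67 69 68
f 68 69 70
f 68 70 58
f 69 55 71
f 69 71 70
f 70 71 72
f 70 72 58
f 71 55 73
f 71 73 72
f 72 73 74
f 72 74 58
f 73 55 56
f 73 56 74
f 74 56 57
f 74 57 58
f 76 78 75
f 79 76 75
f 75 78 77
f 77 79 75
f 76 82 78
f 80 76 79
f 80 82 76
f 78 82 77
f 81 79 77
f 77 82 81
f 81 80 79
f 82 80 81



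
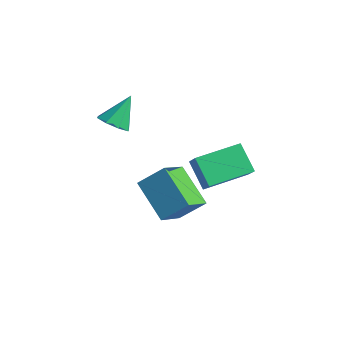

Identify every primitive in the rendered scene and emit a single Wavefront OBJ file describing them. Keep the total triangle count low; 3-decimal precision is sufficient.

v -1.093 -0.136 2.875
v -0.681 0.364 2.44
v -1.067 0.896 4.085
v -1.27 0.443 2.384
v -1.755 0.184 2.616
v -1.852 -0.263 3
v -1.504 -0.636 3.311
v -0.915 -0.716 3.367
v -0.43 -0.456 3.135
v -0.333 -0.009 2.751
v 2.629 0.488 2.248
v 3.252 0.175 3.032
v 3.336 2.381 2.442
v 3.96 2.067 3.226
v 3.68 0.193 1.294
v 4.304 -0.121 2.078
v 4.388 2.085 1.488
v 5.011 1.772 2.272
v 2.246 -0.746 -0.991
v 0.496 -0.356 0.102
v 1.957 0.622 -1.941
v 0.207 1.012 -0.848
v 3.013 0.068 -0.052
v 1.263 0.458 1.041
v 2.724 1.436 -1.002
v 0.974 1.826 0.091
f 2 1 4
f 2 4 3
f 4 1 5
f 4 5 3
f 5 1 6
f 5 6 3
f 6 1 7
f 6 7 3
f 7 1 8
f 7 8 3
f 8 1 9
f 8 9 3
f 9 1 10
f 9 10 3
f 10 1 2
f 10 2 3
f 12 14 11
f 15 12 11
f 11 14 13
f 13 15 11
f 12 18 14
f 16 12 15
f 16 18 12
f 14 18 13
f 17 15 13
f 13 18 17
f 17 16 15
f 18 16 17
f 20 22 19
f 23 20 19
f 19 22 21
f 21 23 19
f 20 26 22
f 24 20 23
f 24 26 20
f 22 26 21
f 25 23 21
f 21 26 25
f 25 24 23
f 26 24 25



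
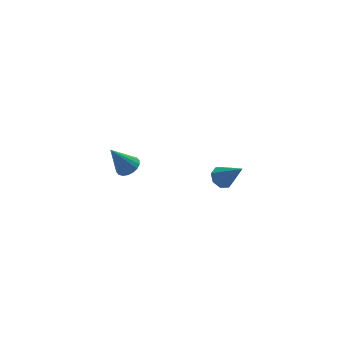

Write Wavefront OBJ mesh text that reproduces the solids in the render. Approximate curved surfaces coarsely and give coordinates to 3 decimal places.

v -3.118 -2.495 1.26
v -2.692 -2.572 1.509
v -3.742 -2.385 2.36
v -2.695 -2.351 1.485
v -2.783 -2.158 1.416
v -2.937 -2.032 1.316
v -3.126 -1.998 1.205
v -3.315 -2.062 1.105
v -3.464 -2.211 1.036
v -3.545 -2.417 1.01
v -3.541 -2.638 1.034
v -3.453 -2.831 1.103
v -3.3 -2.957 1.203
v -3.11 -2.992 1.314
v -2.922 -2.928 1.414
v -2.772 -2.778 1.484
v 1.967 0.261 -3.688
v 2.24 0.679 -3.483
v 2.433 -0.601 -2.552
v 1.853 0.658 -3.34
v 1.532 0.404 -3.401
v 1.466 0.066 -3.63
v 1.693 -0.158 -3.893
v 2.081 -0.136 -4.036
v 2.401 0.117 -3.975
v 2.467 0.455 -3.746
f 2 1 4
f 2 4 3
f 4 1 5
f 4 5 3
f 5 1 6
f 5 6 3
f 6 1 7
f 6 7 3
f 7 1 8
f 7 8 3
f 8 1 9
f 8 9 3
f 9 1 10
f 9 10 3
f 10 1 11
f 10 11 3
f 11 1 12
f 11 12 3
f 12 1 13
f 12 13 3
f 13 1 14
f 13 14 3
f 14 1 15
f 14 15 3
f 15 1 16
f 15 16 3
f 16 1 2
f 16 2 3
f 18 17 20
f 18 20 19
f 20 17 21
f 20 21 19
f 21 17 22
f 21 22 19
f 22 17 23
f 22 23 19
f 23 17 24
f 23 24 19
f 24 17 25
f 24 25 19
f 25 17 26
f 25 26 19
f 26 17 18
f 26 18 19

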